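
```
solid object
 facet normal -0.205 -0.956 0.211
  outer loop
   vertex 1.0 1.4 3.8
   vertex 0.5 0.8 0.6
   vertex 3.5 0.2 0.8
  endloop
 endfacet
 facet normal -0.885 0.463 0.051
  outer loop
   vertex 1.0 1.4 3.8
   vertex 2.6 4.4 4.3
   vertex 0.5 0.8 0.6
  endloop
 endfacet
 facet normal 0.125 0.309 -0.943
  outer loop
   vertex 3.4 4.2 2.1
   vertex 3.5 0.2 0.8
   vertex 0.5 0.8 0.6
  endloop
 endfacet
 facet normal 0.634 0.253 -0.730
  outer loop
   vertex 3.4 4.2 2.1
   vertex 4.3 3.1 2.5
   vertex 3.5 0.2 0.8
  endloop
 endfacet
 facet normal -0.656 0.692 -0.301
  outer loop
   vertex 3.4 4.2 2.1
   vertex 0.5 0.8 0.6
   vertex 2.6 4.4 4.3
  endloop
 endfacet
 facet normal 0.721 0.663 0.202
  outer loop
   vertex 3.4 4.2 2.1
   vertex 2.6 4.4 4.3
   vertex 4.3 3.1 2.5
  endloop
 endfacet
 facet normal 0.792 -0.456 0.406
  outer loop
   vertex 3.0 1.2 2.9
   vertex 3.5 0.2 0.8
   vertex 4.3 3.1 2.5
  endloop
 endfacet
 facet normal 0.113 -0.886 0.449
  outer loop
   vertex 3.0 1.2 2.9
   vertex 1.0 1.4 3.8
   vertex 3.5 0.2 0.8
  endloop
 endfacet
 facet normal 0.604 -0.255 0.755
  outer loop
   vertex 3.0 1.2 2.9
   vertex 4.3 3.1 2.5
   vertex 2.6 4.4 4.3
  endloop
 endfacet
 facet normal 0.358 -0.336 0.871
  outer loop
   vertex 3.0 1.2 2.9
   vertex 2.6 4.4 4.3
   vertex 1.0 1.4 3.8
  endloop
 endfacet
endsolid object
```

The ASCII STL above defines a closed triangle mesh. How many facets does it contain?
10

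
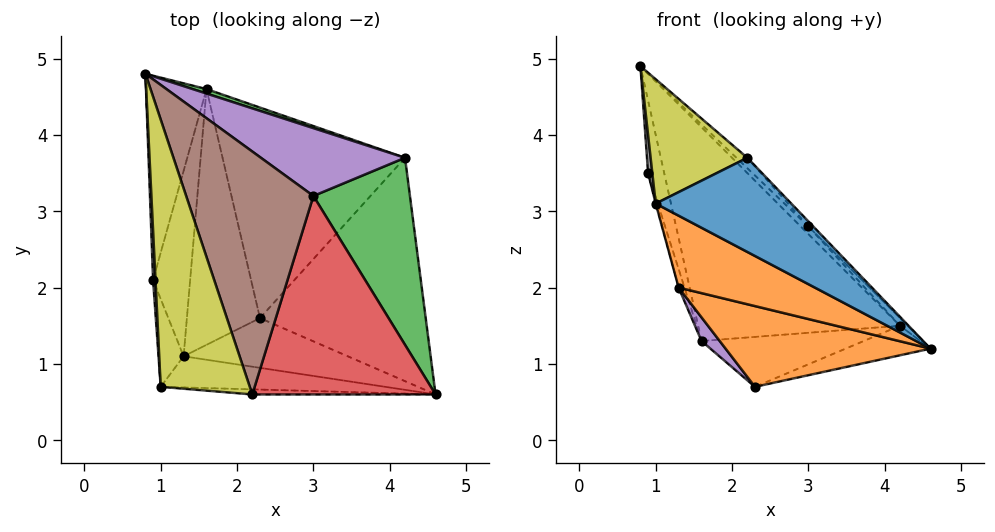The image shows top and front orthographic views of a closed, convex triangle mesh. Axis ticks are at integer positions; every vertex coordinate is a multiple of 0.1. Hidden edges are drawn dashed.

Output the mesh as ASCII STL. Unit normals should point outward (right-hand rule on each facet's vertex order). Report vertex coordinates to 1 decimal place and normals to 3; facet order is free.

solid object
 facet normal 0.263 0.126 -0.956
  outer loop
   vertex 4.2 3.7 1.5
   vertex 4.6 0.6 1.2
   vertex 2.3 1.6 0.7
  endloop
 endfacet
 facet normal -0.248 -0.825 -0.508
  outer loop
   vertex 1.3 1.1 2.0
   vertex 2.3 1.6 0.7
   vertex 4.6 0.6 1.2
  endloop
 endfacet
 facet normal 0.326 0.945 0.020
  outer loop
   vertex 1.6 4.6 1.3
   vertex 0.8 4.8 4.9
   vertex 4.2 3.7 1.5
  endloop
 endfacet
 facet normal 0.153 0.228 -0.962
  outer loop
   vertex 1.6 4.6 1.3
   vertex 4.2 3.7 1.5
   vertex 2.3 1.6 0.7
  endloop
 endfacet
 facet normal -0.780 -0.058 -0.623
  outer loop
   vertex 1.6 4.6 1.3
   vertex 2.3 1.6 0.7
   vertex 1.3 1.1 2.0
  endloop
 endfacet
 facet normal -0.972 0.078 -0.220
  outer loop
   vertex 1.6 4.6 1.3
   vertex 0.9 2.1 3.5
   vertex 0.8 4.8 4.9
  endloop
 endfacet
 facet normal -0.961 0.027 -0.275
  outer loop
   vertex 1.6 4.6 1.3
   vertex 1.3 1.1 2.0
   vertex 0.9 2.1 3.5
  endloop
 endfacet
 facet normal -0.983 -0.112 0.145
  outer loop
   vertex 1.0 0.7 3.1
   vertex 0.8 4.8 4.9
   vertex 0.9 2.1 3.5
  endloop
 endfacet
 facet normal -0.439 -0.379 0.815
  outer loop
   vertex 1.0 0.7 3.1
   vertex 2.2 0.6 3.7
   vertex 0.8 4.8 4.9
  endloop
 endfacet
 facet normal -0.965 0.006 -0.261
  outer loop
   vertex 1.0 0.7 3.1
   vertex 0.9 2.1 3.5
   vertex 1.3 1.1 2.0
  endloop
 endfacet
 facet normal -0.056 -0.997 -0.054
  outer loop
   vertex 1.0 0.7 3.1
   vertex 4.6 0.6 1.2
   vertex 2.2 0.6 3.7
  endloop
 endfacet
 facet normal -0.229 -0.893 -0.387
  outer loop
   vertex 1.0 0.7 3.1
   vertex 1.3 1.1 2.0
   vertex 4.6 0.6 1.2
  endloop
 endfacet
 facet normal 0.729 0.028 0.684
  outer loop
   vertex 3.0 3.2 2.8
   vertex 4.6 0.6 1.2
   vertex 4.2 3.7 1.5
  endloop
 endfacet
 facet normal 0.721 0.018 0.692
  outer loop
   vertex 3.0 3.2 2.8
   vertex 2.2 0.6 3.7
   vertex 4.6 0.6 1.2
  endloop
 endfacet
 facet normal 0.717 0.078 0.692
  outer loop
   vertex 3.0 3.2 2.8
   vertex 4.2 3.7 1.5
   vertex 0.8 4.8 4.9
  endloop
 endfacet
 facet normal 0.702 0.031 0.712
  outer loop
   vertex 3.0 3.2 2.8
   vertex 0.8 4.8 4.9
   vertex 2.2 0.6 3.7
  endloop
 endfacet
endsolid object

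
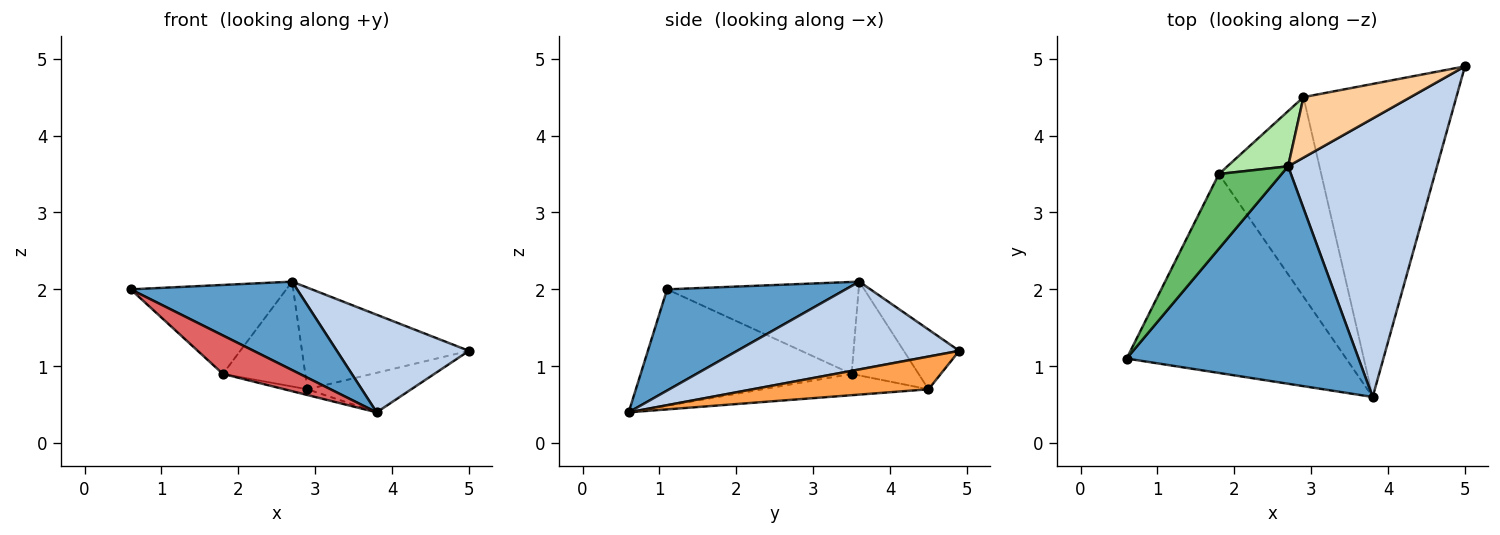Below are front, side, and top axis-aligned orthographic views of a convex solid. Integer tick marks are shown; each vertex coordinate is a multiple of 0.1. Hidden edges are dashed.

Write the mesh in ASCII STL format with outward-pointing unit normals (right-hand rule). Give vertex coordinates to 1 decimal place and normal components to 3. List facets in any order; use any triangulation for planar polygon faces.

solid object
 facet normal 0.375 -0.349 0.859
  outer loop
   vertex 2.7 3.6 2.1
   vertex 0.6 1.1 2.0
   vertex 3.8 0.6 0.4
  endloop
 endfacet
 facet normal 0.486 -0.289 0.825
  outer loop
   vertex 2.7 3.6 2.1
   vertex 3.8 0.6 0.4
   vertex 5.0 4.9 1.2
  endloop
 endfacet
 facet normal 0.208 0.123 -0.970
  outer loop
   vertex 2.9 4.5 0.7
   vertex 5.0 4.9 1.2
   vertex 3.8 0.6 0.4
  endloop
 endfacet
 facet normal -0.275 0.826 0.492
  outer loop
   vertex 2.9 4.5 0.7
   vertex 2.7 3.6 2.1
   vertex 5.0 4.9 1.2
  endloop
 endfacet
 facet normal -0.686 0.557 0.468
  outer loop
   vertex 1.8 3.5 0.9
   vertex 0.6 1.1 2.0
   vertex 2.7 3.6 2.1
  endloop
 endfacet
 facet normal -0.584 0.718 0.378
  outer loop
   vertex 1.8 3.5 0.9
   vertex 2.7 3.6 2.1
   vertex 2.9 4.5 0.7
  endloop
 endfacet
 facet normal -0.462 -0.168 -0.871
  outer loop
   vertex 1.8 3.5 0.9
   vertex 3.8 0.6 0.4
   vertex 0.6 1.1 2.0
  endloop
 endfacet
 facet normal -0.204 0.028 -0.979
  outer loop
   vertex 1.8 3.5 0.9
   vertex 2.9 4.5 0.7
   vertex 3.8 0.6 0.4
  endloop
 endfacet
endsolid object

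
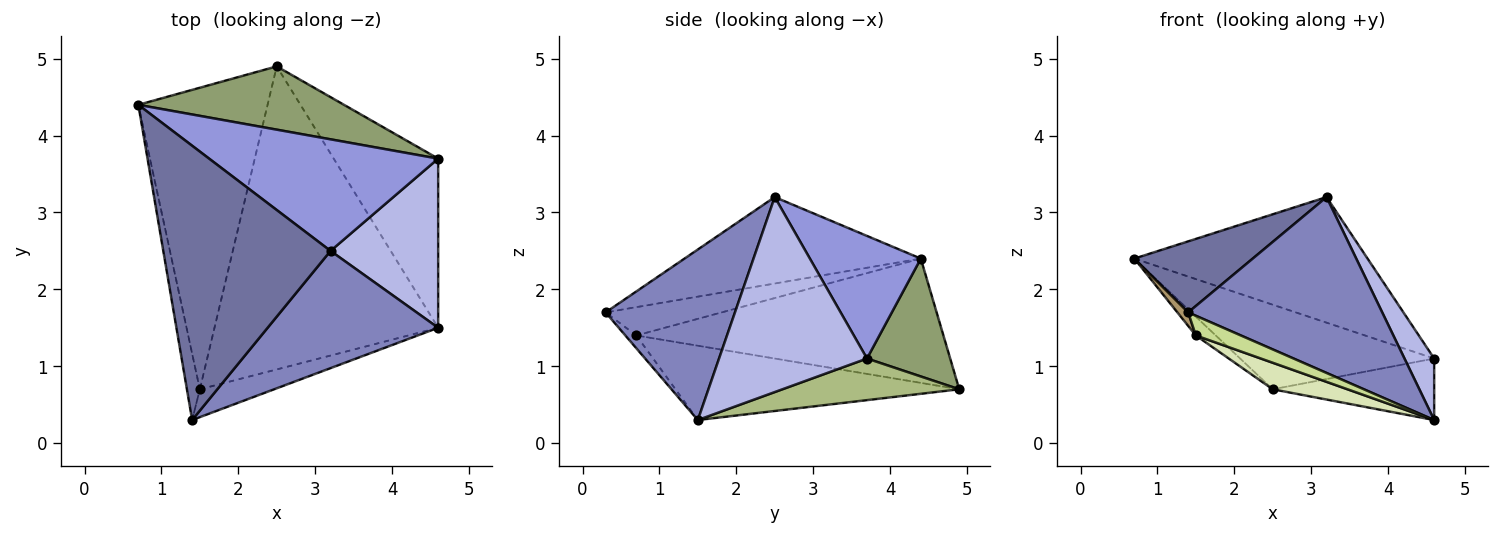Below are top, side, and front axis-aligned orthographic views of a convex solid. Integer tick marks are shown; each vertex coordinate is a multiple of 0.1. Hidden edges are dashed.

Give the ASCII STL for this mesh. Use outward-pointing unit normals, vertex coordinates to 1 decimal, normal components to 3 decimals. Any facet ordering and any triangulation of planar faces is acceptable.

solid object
 facet normal -0.447 -0.224 0.866
  outer loop
   vertex 3.2 2.5 3.2
   vertex 0.7 4.4 2.4
   vertex 1.4 0.3 1.7
  endloop
 endfacet
 facet normal 0.485 -0.728 0.485
  outer loop
   vertex 3.2 2.5 3.2
   vertex 1.4 0.3 1.7
   vertex 4.6 1.5 0.3
  endloop
 endfacet
 facet normal 0.335 0.704 0.626
  outer loop
   vertex 4.6 3.7 1.1
   vertex 0.7 4.4 2.4
   vertex 3.2 2.5 3.2
  endloop
 endfacet
 facet normal 0.862 -0.173 0.476
  outer loop
   vertex 4.6 3.7 1.1
   vertex 3.2 2.5 3.2
   vertex 4.6 1.5 0.3
  endloop
 endfacet
 facet normal 0.325 0.757 0.567
  outer loop
   vertex 2.5 4.9 0.7
   vertex 0.7 4.4 2.4
   vertex 4.6 3.7 1.1
  endloop
 endfacet
 facet normal 0.351 0.320 -0.880
  outer loop
   vertex 2.5 4.9 0.7
   vertex 4.6 3.7 1.1
   vertex 4.6 1.5 0.3
  endloop
 endfacet
 facet normal -0.139 -0.572 -0.809
  outer loop
   vertex 1.5 0.7 1.4
   vertex 4.6 1.5 0.3
   vertex 1.4 0.3 1.7
  endloop
 endfacet
 facet normal -0.314 -0.083 -0.946
  outer loop
   vertex 1.5 0.7 1.4
   vertex 2.5 4.9 0.7
   vertex 4.6 1.5 0.3
  endloop
 endfacet
 facet normal -0.906 -0.084 -0.414
  outer loop
   vertex 1.5 0.7 1.4
   vertex 1.4 0.3 1.7
   vertex 0.7 4.4 2.4
  endloop
 endfacet
 facet normal -0.692 0.045 -0.720
  outer loop
   vertex 1.5 0.7 1.4
   vertex 0.7 4.4 2.4
   vertex 2.5 4.9 0.7
  endloop
 endfacet
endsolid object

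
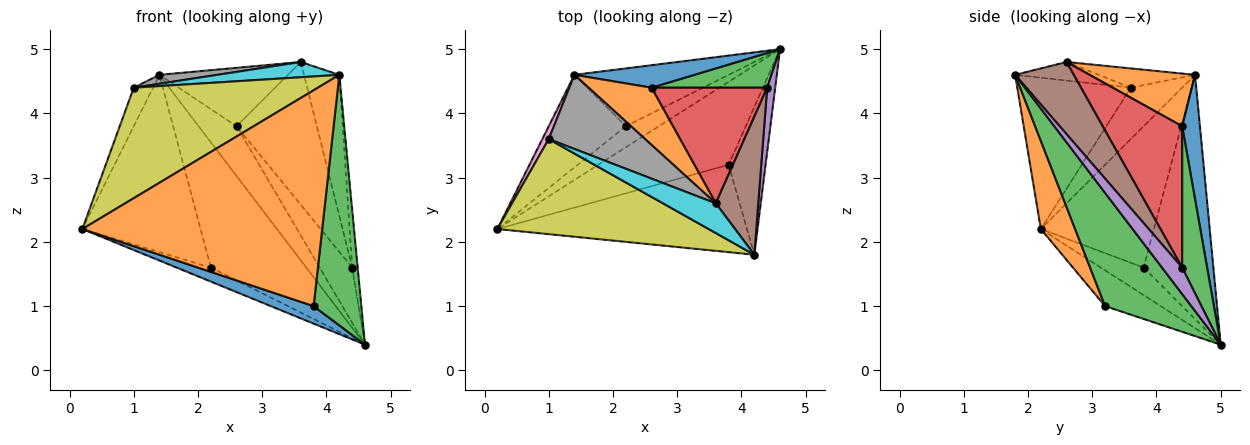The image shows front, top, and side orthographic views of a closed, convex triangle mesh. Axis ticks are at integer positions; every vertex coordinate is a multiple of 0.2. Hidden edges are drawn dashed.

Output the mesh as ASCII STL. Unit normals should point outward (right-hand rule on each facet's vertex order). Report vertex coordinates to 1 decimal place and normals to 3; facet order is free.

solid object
 facet normal -0.260 -0.200 -0.945
  outer loop
   vertex 3.8 3.2 1.0
   vertex 0.2 2.2 2.2
   vertex 4.6 5.0 0.4
  endloop
 endfacet
 facet normal 0.131 -0.919 -0.372
  outer loop
   vertex 3.8 3.2 1.0
   vertex 4.2 1.8 4.6
   vertex 0.2 2.2 2.2
  endloop
 endfacet
 facet normal 0.841 -0.465 -0.275
  outer loop
   vertex 3.8 3.2 1.0
   vertex 4.6 5.0 0.4
   vertex 4.2 1.8 4.6
  endloop
 endfacet
 facet normal -0.570 0.456 -0.684
  outer loop
   vertex 2.2 3.8 1.6
   vertex 4.6 5.0 0.4
   vertex 0.2 2.2 2.2
  endloop
 endfacet
 facet normal -0.647 0.676 -0.353
  outer loop
   vertex 2.2 3.8 1.6
   vertex 0.2 2.2 2.2
   vertex 1.4 4.6 4.6
  endloop
 endfacet
 facet normal -0.553 0.757 -0.349
  outer loop
   vertex 2.2 3.8 1.6
   vertex 1.4 4.6 4.6
   vertex 4.6 5.0 0.4
  endloop
 endfacet
 facet normal -0.930 0.349 0.116
  outer loop
   vertex 1.0 3.6 4.4
   vertex 1.4 4.6 4.6
   vertex 0.2 2.2 2.2
  endloop
 endfacet
 facet normal -0.195 -0.117 0.974
  outer loop
   vertex 1.0 3.6 4.4
   vertex 3.6 2.6 4.8
   vertex 1.4 4.6 4.6
  endloop
 endfacet
 facet normal -0.423 -0.687 0.591
  outer loop
   vertex 1.0 3.6 4.4
   vertex 0.2 2.2 2.2
   vertex 4.2 1.8 4.6
  endloop
 endfacet
 facet normal -0.298 -0.436 0.849
  outer loop
   vertex 1.0 3.6 4.4
   vertex 4.2 1.8 4.6
   vertex 3.6 2.6 4.8
  endloop
 endfacet
 facet normal 0.392 0.838 0.379
  outer loop
   vertex 2.6 4.4 3.8
   vertex 4.6 5.0 0.4
   vertex 1.4 4.6 4.6
  endloop
 endfacet
 facet normal 0.505 0.616 0.604
  outer loop
   vertex 2.6 4.4 3.8
   vertex 1.4 4.6 4.6
   vertex 3.6 2.6 4.8
  endloop
 endfacet
 facet normal 0.545 0.710 0.446
  outer loop
   vertex 4.4 4.4 1.6
   vertex 4.6 5.0 0.4
   vertex 2.6 4.4 3.8
  endloop
 endfacet
 facet normal 0.610 0.616 0.499
  outer loop
   vertex 4.4 4.4 1.6
   vertex 2.6 4.4 3.8
   vertex 3.6 2.6 4.8
  endloop
 endfacet
 facet normal 0.926 0.253 0.281
  outer loop
   vertex 4.4 4.4 1.6
   vertex 4.2 1.8 4.6
   vertex 4.6 5.0 0.4
  endloop
 endfacet
 facet normal 0.765 0.461 0.450
  outer loop
   vertex 4.4 4.4 1.6
   vertex 3.6 2.6 4.8
   vertex 4.2 1.8 4.6
  endloop
 endfacet
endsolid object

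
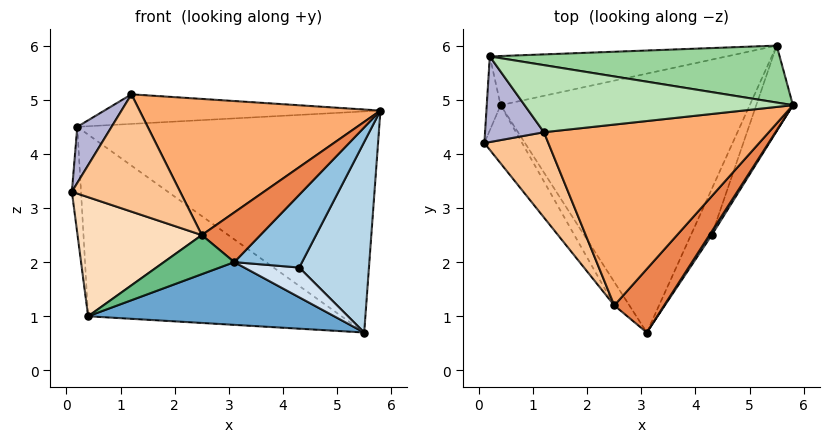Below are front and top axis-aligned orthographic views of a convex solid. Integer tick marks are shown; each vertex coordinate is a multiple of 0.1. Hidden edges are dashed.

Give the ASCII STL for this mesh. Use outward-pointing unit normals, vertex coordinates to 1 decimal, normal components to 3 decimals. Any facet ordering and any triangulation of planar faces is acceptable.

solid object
 facet normal -0.006 -0.235 -0.972
  outer loop
   vertex 0.4 4.9 1.0
   vertex 5.5 6.0 0.7
   vertex 3.1 0.7 2.0
  endloop
 endfacet
 facet normal 0.832 -0.553 0.027
  outer loop
   vertex 4.3 2.5 1.9
   vertex 5.8 4.9 4.8
   vertex 3.1 0.7 2.0
  endloop
 endfacet
 facet normal 0.914 -0.370 -0.166
  outer loop
   vertex 4.3 2.5 1.9
   vertex 5.5 6.0 0.7
   vertex 5.8 4.9 4.8
  endloop
 endfacet
 facet normal 0.597 -0.436 -0.673
  outer loop
   vertex 4.3 2.5 1.9
   vertex 3.1 0.7 2.0
   vertex 5.5 6.0 0.7
  endloop
 endfacet
 facet normal 0.141 -0.610 0.780
  outer loop
   vertex 2.5 1.2 2.5
   vertex 3.1 0.7 2.0
   vertex 5.8 4.9 4.8
  endloop
 endfacet
 facet normal 0.117 -0.597 0.793
  outer loop
   vertex 2.5 1.2 2.5
   vertex 5.8 4.9 4.8
   vertex 1.2 4.4 5.1
  endloop
 endfacet
 facet normal -0.632 -0.627 0.456
  outer loop
   vertex 2.5 1.2 2.5
   vertex 1.2 4.4 5.1
   vertex 0.1 4.2 3.3
  endloop
 endfacet
 facet normal -0.786 -0.556 -0.272
  outer loop
   vertex 2.5 1.2 2.5
   vertex 0.1 4.2 3.3
   vertex 0.4 4.9 1.0
  endloop
 endfacet
 facet normal -0.753 -0.565 -0.339
  outer loop
   vertex 2.5 1.2 2.5
   vertex 0.4 4.9 1.0
   vertex 3.1 0.7 2.0
  endloop
 endfacet
 facet normal 0.141 0.959 0.247
  outer loop
   vertex 0.2 5.8 4.5
   vertex 5.8 4.9 4.8
   vertex 5.5 6.0 0.7
  endloop
 endfacet
 facet normal 0.016 0.403 0.915
  outer loop
   vertex 0.2 5.8 4.5
   vertex 1.2 4.4 5.1
   vertex 5.8 4.9 4.8
  endloop
 endfacet
 facet normal -0.218 0.942 -0.255
  outer loop
   vertex 0.2 5.8 4.5
   vertex 5.5 6.0 0.7
   vertex 0.4 4.9 1.0
  endloop
 endfacet
 facet normal -0.988 0.129 -0.090
  outer loop
   vertex 0.2 5.8 4.5
   vertex 0.4 4.9 1.0
   vertex 0.1 4.2 3.3
  endloop
 endfacet
 facet normal -0.785 -0.339 0.518
  outer loop
   vertex 0.2 5.8 4.5
   vertex 0.1 4.2 3.3
   vertex 1.2 4.4 5.1
  endloop
 endfacet
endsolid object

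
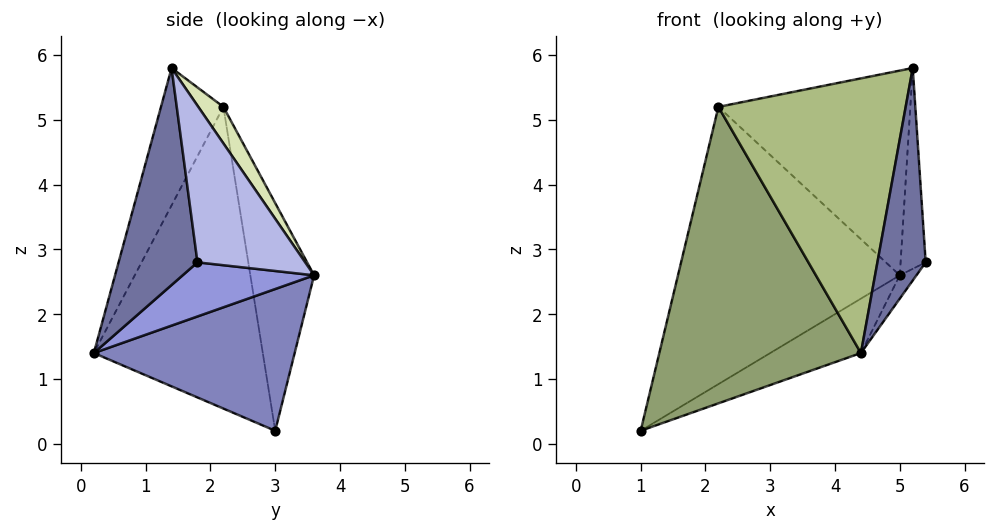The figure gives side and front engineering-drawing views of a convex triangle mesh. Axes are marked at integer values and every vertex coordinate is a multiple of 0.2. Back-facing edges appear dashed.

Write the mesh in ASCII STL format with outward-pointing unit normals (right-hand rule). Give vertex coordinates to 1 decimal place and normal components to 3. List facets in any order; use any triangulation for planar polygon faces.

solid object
 facet normal 0.853 -0.522 -0.013
  outer loop
   vertex 5.2 1.4 5.8
   vertex 4.4 0.2 1.4
   vertex 5.4 1.8 2.8
  endloop
 endfacet
 facet normal 0.478 0.216 -0.851
  outer loop
   vertex 5.0 3.6 2.6
   vertex 4.4 0.2 1.4
   vertex 1.0 3.0 0.2
  endloop
 endfacet
 facet normal 0.755 0.096 -0.649
  outer loop
   vertex 5.0 3.6 2.6
   vertex 5.4 1.8 2.8
   vertex 4.4 0.2 1.4
  endloop
 endfacet
 facet normal 0.970 0.226 0.095
  outer loop
   vertex 5.0 3.6 2.6
   vertex 5.2 1.4 5.8
   vertex 5.4 1.8 2.8
  endloop
 endfacet
 facet normal -0.642 -0.766 0.032
  outer loop
   vertex 2.2 2.2 5.2
   vertex 1.0 3.0 0.2
   vertex 4.4 0.2 1.4
  endloop
 endfacet
 facet normal -0.302 -0.905 0.302
  outer loop
   vertex 2.2 2.2 5.2
   vertex 4.4 0.2 1.4
   vertex 5.2 1.4 5.8
  endloop
 endfacet
 facet normal -0.270 0.939 0.215
  outer loop
   vertex 2.2 2.2 5.2
   vertex 5.0 3.6 2.6
   vertex 1.0 3.0 0.2
  endloop
 endfacet
 facet normal 0.108 0.822 0.559
  outer loop
   vertex 2.2 2.2 5.2
   vertex 5.2 1.4 5.8
   vertex 5.0 3.6 2.6
  endloop
 endfacet
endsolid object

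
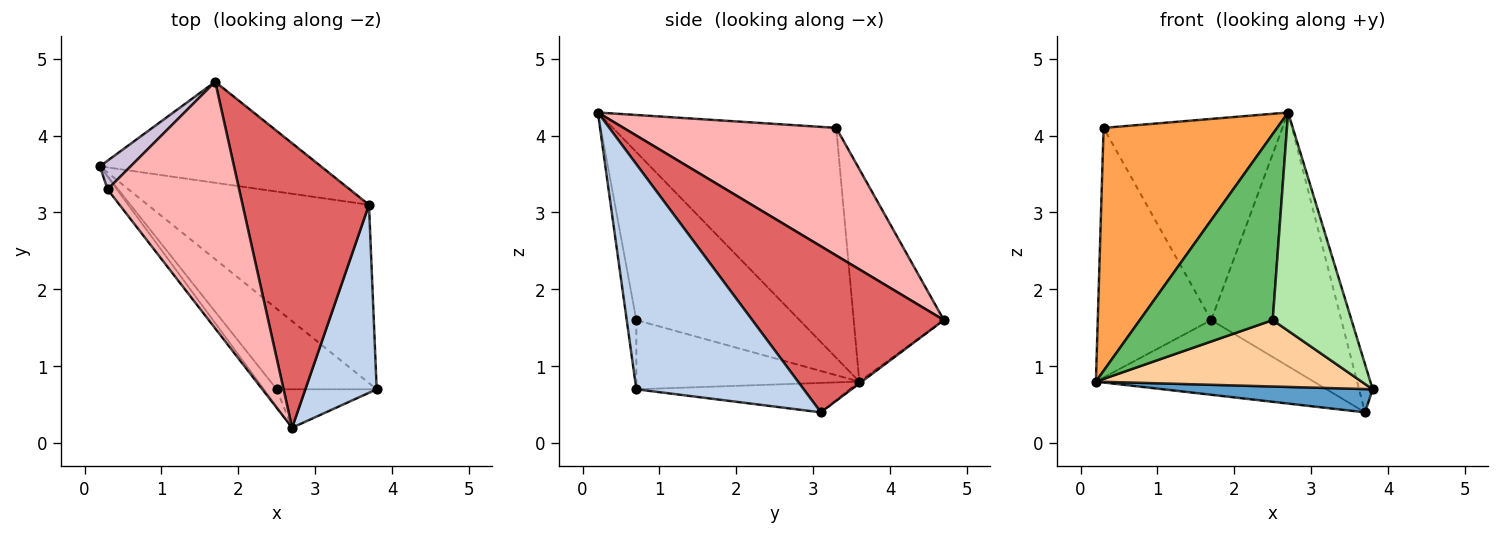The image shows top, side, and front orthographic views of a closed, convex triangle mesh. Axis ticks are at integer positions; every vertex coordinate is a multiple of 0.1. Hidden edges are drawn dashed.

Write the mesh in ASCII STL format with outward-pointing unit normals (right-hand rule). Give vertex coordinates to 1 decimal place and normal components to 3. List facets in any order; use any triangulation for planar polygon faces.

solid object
 facet normal -0.131 -0.128 -0.983
  outer loop
   vertex 3.7 3.1 0.4
   vertex 3.8 0.7 0.7
   vertex 0.2 3.6 0.8
  endloop
 endfacet
 facet normal 0.950 0.077 0.301
  outer loop
   vertex 2.7 0.2 4.3
   vertex 3.8 0.7 0.7
   vertex 3.7 3.1 0.4
  endloop
 endfacet
 facet normal -0.789 -0.613 -0.032
  outer loop
   vertex 0.3 3.3 4.1
   vertex 0.2 3.6 0.8
   vertex 2.7 0.2 4.3
  endloop
 endfacet
 facet normal -0.471 -0.561 -0.680
  outer loop
   vertex 2.5 0.7 1.6
   vertex 0.2 3.6 0.8
   vertex 3.8 0.7 0.7
  endloop
 endfacet
 facet normal -0.774 -0.630 -0.059
  outer loop
   vertex 2.5 0.7 1.6
   vertex 2.7 0.2 4.3
   vertex 0.2 3.6 0.8
  endloop
 endfacet
 facet normal -0.119 -0.978 -0.172
  outer loop
   vertex 2.5 0.7 1.6
   vertex 3.8 0.7 0.7
   vertex 2.7 0.2 4.3
  endloop
 endfacet
 facet normal 0.700 0.475 0.533
  outer loop
   vertex 1.7 4.7 1.6
   vertex 2.7 0.2 4.3
   vertex 3.7 3.1 0.4
  endloop
 endfacet
 facet normal 0.601 0.505 0.619
  outer loop
   vertex 1.7 4.7 1.6
   vertex 0.3 3.3 4.1
   vertex 2.7 0.2 4.3
  endloop
 endfacet
 facet normal -0.007 0.594 -0.804
  outer loop
   vertex 1.7 4.7 1.6
   vertex 3.7 3.1 0.4
   vertex 0.2 3.6 0.8
  endloop
 endfacet
 facet normal -0.620 0.780 0.090
  outer loop
   vertex 1.7 4.7 1.6
   vertex 0.2 3.6 0.8
   vertex 0.3 3.3 4.1
  endloop
 endfacet
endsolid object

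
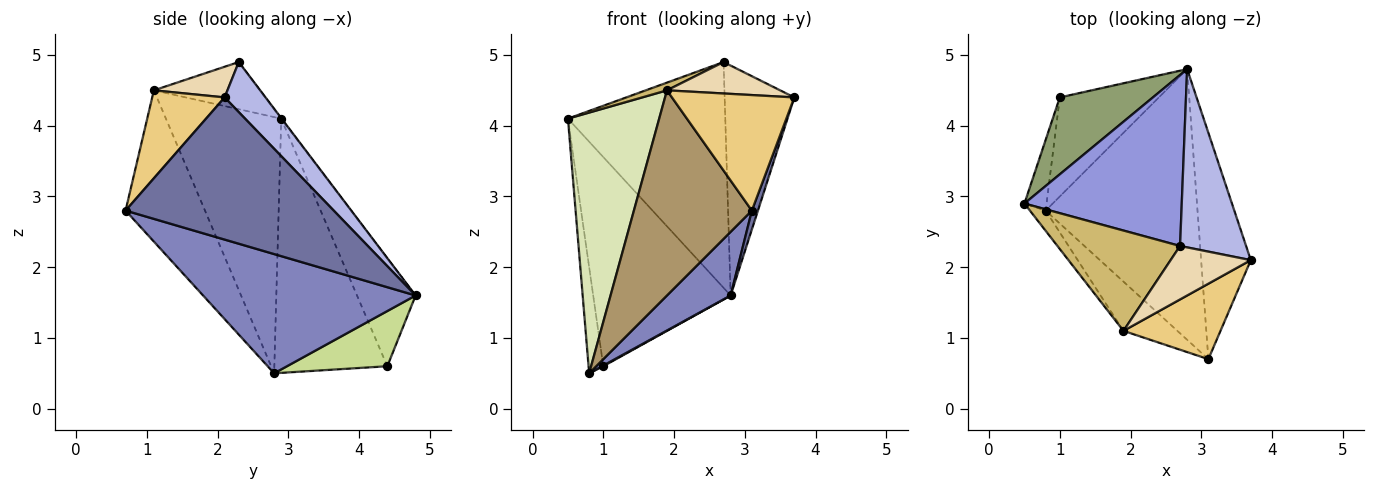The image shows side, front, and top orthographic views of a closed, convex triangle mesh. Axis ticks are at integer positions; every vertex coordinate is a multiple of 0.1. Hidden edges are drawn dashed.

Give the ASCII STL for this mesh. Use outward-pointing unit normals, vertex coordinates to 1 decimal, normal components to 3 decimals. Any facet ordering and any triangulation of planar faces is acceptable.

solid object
 facet normal 0.944 -0.027 -0.330
  outer loop
   vertex 3.1 0.7 2.8
   vertex 2.8 4.8 1.6
   vertex 3.7 2.1 4.4
  endloop
 endfacet
 facet normal 0.607 -0.182 -0.773
  outer loop
   vertex 3.1 0.7 2.8
   vertex 0.8 2.8 0.5
   vertex 2.8 4.8 1.6
  endloop
 endfacet
 facet normal -0.002 0.797 0.604
  outer loop
   vertex 2.7 2.3 4.9
   vertex 2.8 4.8 1.6
   vertex 0.5 2.9 4.1
  endloop
 endfacet
 facet normal 0.421 0.717 0.556
  outer loop
   vertex 2.7 2.3 4.9
   vertex 3.7 2.1 4.4
   vertex 2.8 4.8 1.6
  endloop
 endfacet
 facet normal -0.372 0.871 0.320
  outer loop
   vertex 1.0 4.4 0.6
   vertex 0.5 2.9 4.1
   vertex 2.8 4.8 1.6
  endloop
 endfacet
 facet normal -0.988 0.129 -0.086
  outer loop
   vertex 1.0 4.4 0.6
   vertex 0.8 2.8 0.5
   vertex 0.5 2.9 4.1
  endloop
 endfacet
 facet normal 0.487 -0.006 -0.874
  outer loop
   vertex 1.0 4.4 0.6
   vertex 2.8 4.8 1.6
   vertex 0.8 2.8 0.5
  endloop
 endfacet
 facet normal -0.783 -0.620 -0.048
  outer loop
   vertex 1.9 1.1 4.5
   vertex 0.5 2.9 4.1
   vertex 0.8 2.8 0.5
  endloop
 endfacet
 facet normal -0.548 -0.814 -0.195
  outer loop
   vertex 1.9 1.1 4.5
   vertex 0.8 2.8 0.5
   vertex 3.1 0.7 2.8
  endloop
 endfacet
 facet normal -0.358 -0.072 0.931
  outer loop
   vertex 1.9 1.1 4.5
   vertex 2.7 2.3 4.9
   vertex 0.5 2.9 4.1
  endloop
 endfacet
 facet normal 0.444 -0.750 0.490
  outer loop
   vertex 1.9 1.1 4.5
   vertex 3.1 0.7 2.8
   vertex 3.7 2.1 4.4
  endloop
 endfacet
 facet normal 0.313 -0.482 0.819
  outer loop
   vertex 1.9 1.1 4.5
   vertex 3.7 2.1 4.4
   vertex 2.7 2.3 4.9
  endloop
 endfacet
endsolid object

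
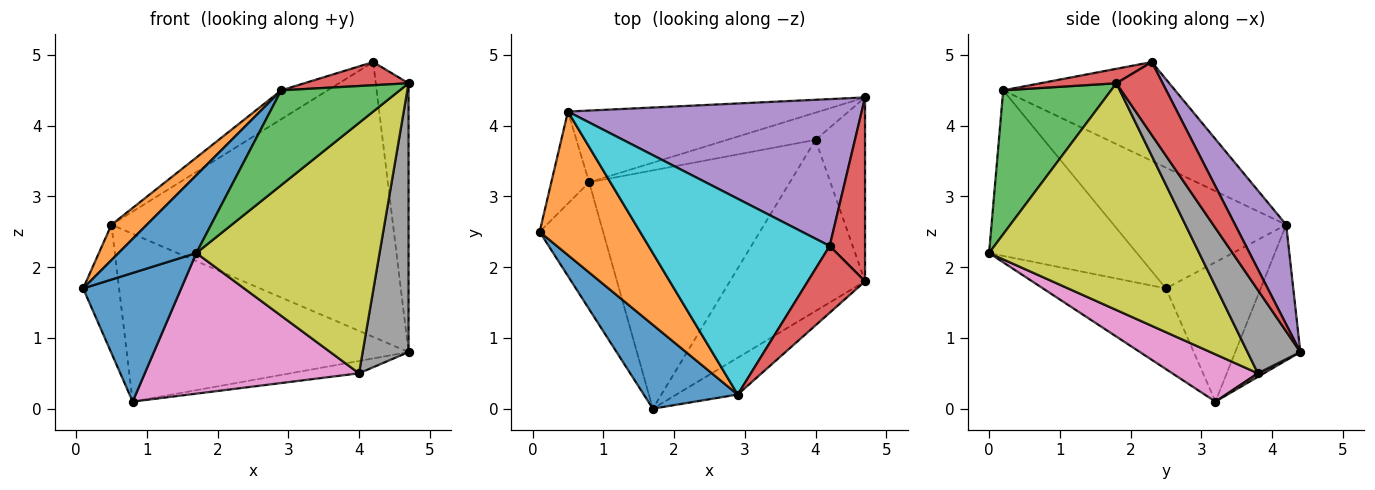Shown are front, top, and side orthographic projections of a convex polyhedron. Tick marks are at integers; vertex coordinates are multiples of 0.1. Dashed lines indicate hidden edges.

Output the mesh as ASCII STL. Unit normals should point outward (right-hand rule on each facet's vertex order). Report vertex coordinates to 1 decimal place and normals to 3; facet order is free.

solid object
 facet normal -0.666 -0.531 -0.524
  outer loop
   vertex 0.8 3.2 0.1
   vertex 1.7 0.0 2.2
   vertex 0.1 2.5 1.7
  endloop
 endfacet
 facet normal -0.906 0.344 -0.246
  outer loop
   vertex 0.8 3.2 0.1
   vertex 0.1 2.5 1.7
   vertex 0.5 4.2 2.6
  endloop
 endfacet
 facet normal -0.208 0.899 -0.385
  outer loop
   vertex 0.8 3.2 0.1
   vertex 0.5 4.2 2.6
   vertex 4.7 4.4 0.8
  endloop
 endfacet
 facet normal 0.759 0.538 0.368
  outer loop
   vertex 4.2 2.3 4.9
   vertex 4.7 1.8 4.6
   vertex 4.7 4.4 0.8
  endloop
 endfacet
 facet normal 0.158 0.871 0.465
  outer loop
   vertex 4.2 2.3 4.9
   vertex 4.7 4.4 0.8
   vertex 0.5 4.2 2.6
  endloop
 endfacet
 facet normal 0.036 0.413 -0.910
  outer loop
   vertex 4.0 3.8 0.5
   vertex 0.8 3.2 0.1
   vertex 4.7 4.4 0.8
  endloop
 endfacet
 facet normal 0.199 -0.498 -0.844
  outer loop
   vertex 4.0 3.8 0.5
   vertex 1.7 0.0 2.2
   vertex 0.8 3.2 0.1
  endloop
 endfacet
 facet normal 0.689 -0.599 -0.410
  outer loop
   vertex 4.0 3.8 0.5
   vertex 4.7 4.4 0.8
   vertex 4.7 1.8 4.6
  endloop
 endfacet
 facet normal 0.688 -0.599 -0.410
  outer loop
   vertex 4.0 3.8 0.5
   vertex 4.7 1.8 4.6
   vertex 1.7 0.0 2.2
  endloop
 endfacet
 facet normal -0.475 0.128 0.870
  outer loop
   vertex 2.9 0.2 4.5
   vertex 4.2 2.3 4.9
   vertex 0.5 4.2 2.6
  endloop
 endfacet
 facet normal -0.791 -0.416 0.449
  outer loop
   vertex 2.9 0.2 4.5
   vertex 0.1 2.5 1.7
   vertex 1.7 0.0 2.2
  endloop
 endfacet
 facet normal -0.759 -0.156 0.632
  outer loop
   vertex 2.9 0.2 4.5
   vertex 0.5 4.2 2.6
   vertex 0.1 2.5 1.7
  endloop
 endfacet
 facet normal 0.647 -0.711 -0.276
  outer loop
   vertex 2.9 0.2 4.5
   vertex 1.7 0.0 2.2
   vertex 4.7 1.8 4.6
  endloop
 endfacet
 facet normal 0.232 -0.319 0.919
  outer loop
   vertex 2.9 0.2 4.5
   vertex 4.7 1.8 4.6
   vertex 4.2 2.3 4.9
  endloop
 endfacet
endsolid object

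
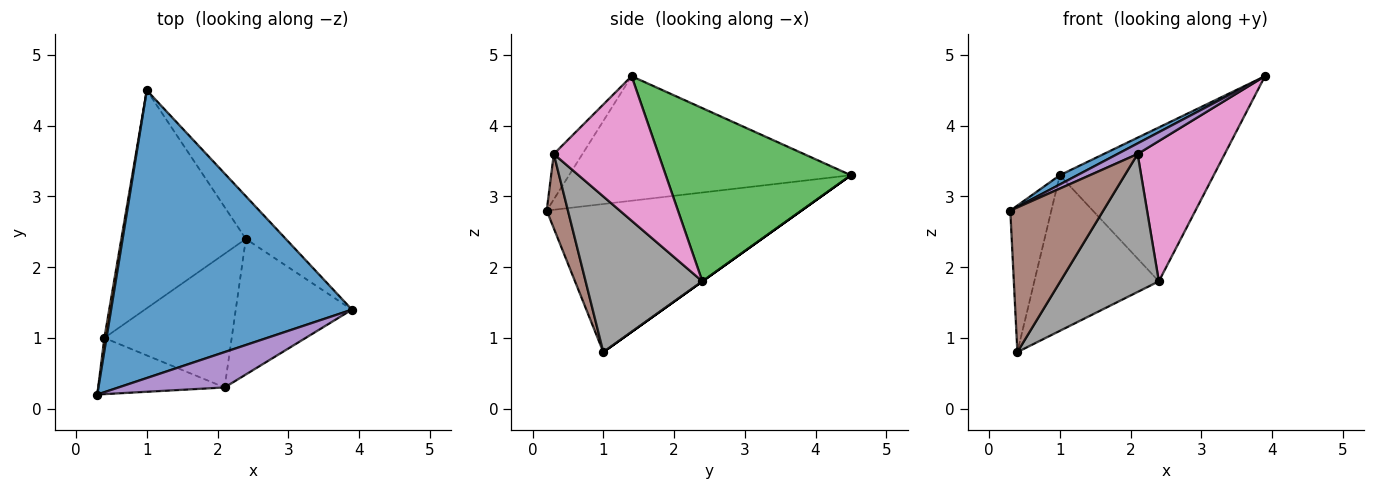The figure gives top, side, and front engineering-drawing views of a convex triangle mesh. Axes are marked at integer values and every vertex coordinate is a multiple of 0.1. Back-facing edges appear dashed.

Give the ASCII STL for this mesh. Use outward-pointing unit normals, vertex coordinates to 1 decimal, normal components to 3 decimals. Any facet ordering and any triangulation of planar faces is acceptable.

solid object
 facet normal -0.459 -0.029 0.888
  outer loop
   vertex 1.0 4.5 3.3
   vertex 0.3 0.2 2.8
   vertex 3.9 1.4 4.7
  endloop
 endfacet
 facet normal -0.987 0.159 0.014
  outer loop
   vertex 0.4 1.0 0.8
   vertex 0.3 0.2 2.8
   vertex 1.0 4.5 3.3
  endloop
 endfacet
 facet normal 0.757 0.629 -0.175
  outer loop
   vertex 2.4 2.4 1.8
   vertex 1.0 4.5 3.3
   vertex 3.9 1.4 4.7
  endloop
 endfacet
 facet normal 0.000 0.581 -0.814
  outer loop
   vertex 2.4 2.4 1.8
   vertex 0.4 1.0 0.8
   vertex 1.0 4.5 3.3
  endloop
 endfacet
 facet normal -0.379 -0.266 0.886
  outer loop
   vertex 2.1 0.3 3.6
   vertex 3.9 1.4 4.7
   vertex 0.3 0.2 2.8
  endloop
 endfacet
 facet normal 0.208 -0.912 -0.354
  outer loop
   vertex 2.1 0.3 3.6
   vertex 0.3 0.2 2.8
   vertex 0.4 1.0 0.8
  endloop
 endfacet
 facet normal 0.654 -0.544 -0.526
  outer loop
   vertex 2.1 0.3 3.6
   vertex 2.4 2.4 1.8
   vertex 3.9 1.4 4.7
  endloop
 endfacet
 facet normal 0.648 -0.547 -0.530
  outer loop
   vertex 2.1 0.3 3.6
   vertex 0.4 1.0 0.8
   vertex 2.4 2.4 1.8
  endloop
 endfacet
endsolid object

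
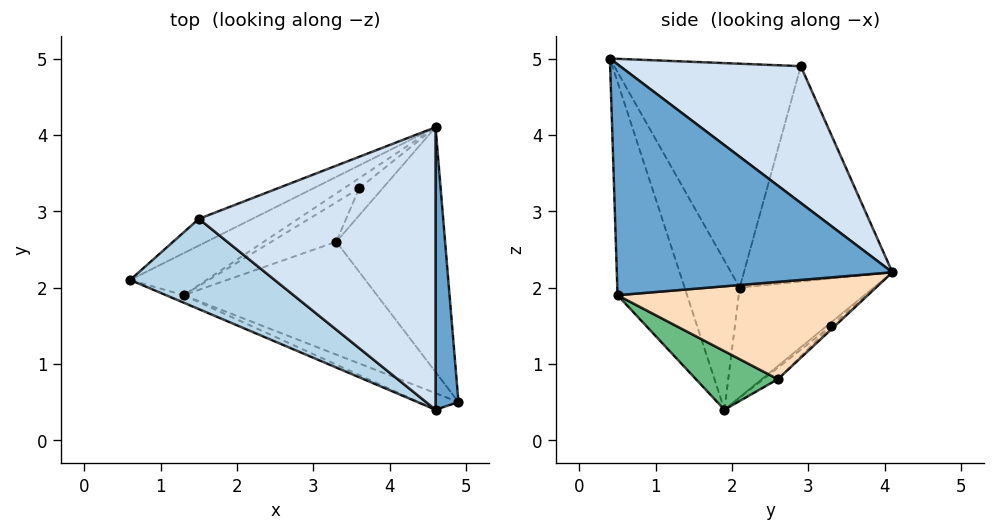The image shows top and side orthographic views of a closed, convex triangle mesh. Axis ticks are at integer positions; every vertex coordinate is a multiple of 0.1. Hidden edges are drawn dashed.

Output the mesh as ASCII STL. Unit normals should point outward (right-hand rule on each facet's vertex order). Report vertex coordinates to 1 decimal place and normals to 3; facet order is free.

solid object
 facet normal 0.992 0.074 0.098
  outer loop
   vertex 4.6 0.4 5.0
   vertex 4.9 0.5 1.9
   vertex 4.6 4.1 2.2
  endloop
 endfacet
 facet normal -0.440 0.891 -0.109
  outer loop
   vertex 1.5 2.9 4.9
   vertex 4.6 4.1 2.2
   vertex 0.6 2.1 2.0
  endloop
 endfacet
 facet normal -0.588 -0.714 0.380
  outer loop
   vertex 1.5 2.9 4.9
   vertex 0.6 2.1 2.0
   vertex 4.6 0.4 5.0
  endloop
 endfacet
 facet normal 0.419 0.548 0.724
  outer loop
   vertex 1.5 2.9 4.9
   vertex 4.6 0.4 5.0
   vertex 4.6 4.1 2.2
  endloop
 endfacet
 facet normal -0.416 0.862 -0.290
  outer loop
   vertex 1.3 1.9 0.4
   vertex 0.6 2.1 2.0
   vertex 4.6 4.1 2.2
  endloop
 endfacet
 facet normal -0.363 -0.931 -0.043
  outer loop
   vertex 1.3 1.9 0.4
   vertex 4.6 0.4 5.0
   vertex 0.6 2.1 2.0
  endloop
 endfacet
 facet normal -0.339 -0.939 -0.063
  outer loop
   vertex 1.3 1.9 0.4
   vertex 4.9 0.5 1.9
   vertex 4.6 0.4 5.0
  endloop
 endfacet
 facet normal 0.662 0.117 -0.740
  outer loop
   vertex 3.3 2.6 0.8
   vertex 4.6 4.1 2.2
   vertex 4.9 0.5 1.9
  endloop
 endfacet
 facet normal 0.279 -0.270 -0.922
  outer loop
   vertex 3.3 2.6 0.8
   vertex 4.9 0.5 1.9
   vertex 1.3 1.9 0.4
  endloop
 endfacet
 facet normal -0.147 0.749 -0.646
  outer loop
   vertex 3.6 3.3 1.5
   vertex 1.3 1.9 0.4
   vertex 4.6 4.1 2.2
  endloop
 endfacet
 facet normal -0.104 0.725 -0.681
  outer loop
   vertex 3.6 3.3 1.5
   vertex 4.6 4.1 2.2
   vertex 3.3 2.6 0.8
  endloop
 endfacet
 facet normal -0.119 0.727 -0.676
  outer loop
   vertex 3.6 3.3 1.5
   vertex 3.3 2.6 0.8
   vertex 1.3 1.9 0.4
  endloop
 endfacet
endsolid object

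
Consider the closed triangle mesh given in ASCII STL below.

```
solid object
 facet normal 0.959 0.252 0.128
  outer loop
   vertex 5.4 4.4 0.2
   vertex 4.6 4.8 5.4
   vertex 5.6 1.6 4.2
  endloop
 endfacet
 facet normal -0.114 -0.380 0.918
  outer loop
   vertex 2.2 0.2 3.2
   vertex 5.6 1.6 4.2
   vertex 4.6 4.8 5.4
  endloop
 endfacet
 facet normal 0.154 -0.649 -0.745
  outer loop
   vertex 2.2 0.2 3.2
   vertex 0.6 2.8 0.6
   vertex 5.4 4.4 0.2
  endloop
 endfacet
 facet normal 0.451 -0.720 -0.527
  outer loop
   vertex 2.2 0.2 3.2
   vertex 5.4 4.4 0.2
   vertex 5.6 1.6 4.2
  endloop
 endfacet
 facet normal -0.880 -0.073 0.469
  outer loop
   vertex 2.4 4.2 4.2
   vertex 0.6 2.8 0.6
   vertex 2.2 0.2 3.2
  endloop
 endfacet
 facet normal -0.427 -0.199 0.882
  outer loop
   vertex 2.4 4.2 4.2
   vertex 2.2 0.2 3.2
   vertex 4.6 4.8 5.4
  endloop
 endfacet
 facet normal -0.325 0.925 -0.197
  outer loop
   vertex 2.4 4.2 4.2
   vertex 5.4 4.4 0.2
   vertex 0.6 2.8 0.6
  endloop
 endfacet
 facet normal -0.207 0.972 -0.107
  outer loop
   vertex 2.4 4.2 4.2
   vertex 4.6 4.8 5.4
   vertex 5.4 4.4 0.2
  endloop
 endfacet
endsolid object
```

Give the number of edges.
12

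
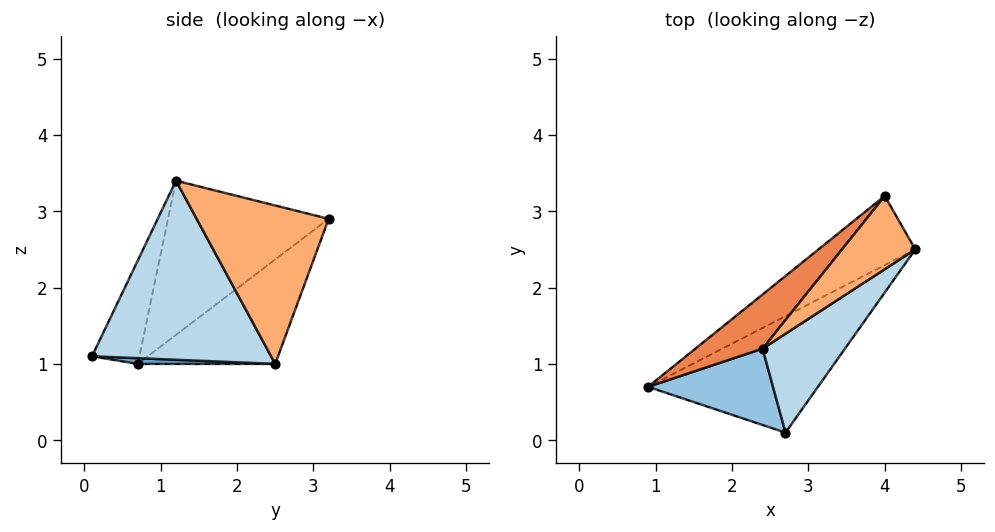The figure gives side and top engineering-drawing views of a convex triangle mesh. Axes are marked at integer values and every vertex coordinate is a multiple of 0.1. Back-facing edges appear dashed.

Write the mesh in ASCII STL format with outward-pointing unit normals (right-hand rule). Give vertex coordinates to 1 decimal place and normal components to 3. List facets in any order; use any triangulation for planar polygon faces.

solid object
 facet normal 0.034 -0.065 -0.997
  outer loop
   vertex 2.7 0.1 1.1
   vertex 0.9 0.7 1.0
   vertex 4.4 2.5 1.0
  endloop
 endfacet
 facet normal -0.312 -0.872 0.377
  outer loop
   vertex 2.4 1.2 3.4
   vertex 0.9 0.7 1.0
   vertex 2.7 0.1 1.1
  endloop
 endfacet
 facet normal 0.770 -0.531 0.354
  outer loop
   vertex 2.4 1.2 3.4
   vertex 2.7 0.1 1.1
   vertex 4.4 2.5 1.0
  endloop
 endfacet
 facet normal -0.421 0.819 -0.390
  outer loop
   vertex 4.0 3.2 2.9
   vertex 4.4 2.5 1.0
   vertex 0.9 0.7 1.0
  endloop
 endfacet
 facet normal -0.704 0.640 0.307
  outer loop
   vertex 4.0 3.2 2.9
   vertex 0.9 0.7 1.0
   vertex 2.4 1.2 3.4
  endloop
 endfacet
 facet normal 0.771 -0.528 0.357
  outer loop
   vertex 4.0 3.2 2.9
   vertex 2.4 1.2 3.4
   vertex 4.4 2.5 1.0
  endloop
 endfacet
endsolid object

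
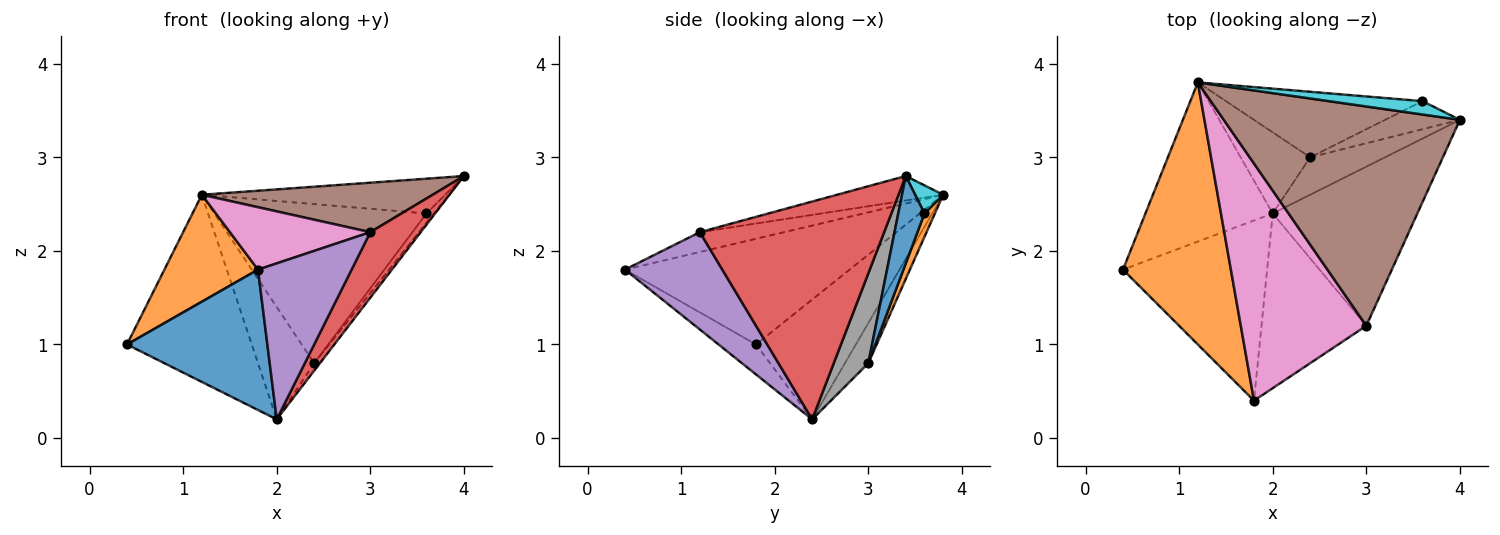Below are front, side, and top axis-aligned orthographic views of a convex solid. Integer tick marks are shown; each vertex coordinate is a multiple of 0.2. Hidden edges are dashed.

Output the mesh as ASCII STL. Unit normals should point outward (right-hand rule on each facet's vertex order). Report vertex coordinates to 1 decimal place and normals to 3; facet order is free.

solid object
 facet normal -0.162 -0.607 -0.778
  outer loop
   vertex 2.0 2.4 0.2
   vertex 1.8 0.4 1.8
   vertex 0.4 1.8 1.0
  endloop
 endfacet
 facet normal -0.672 -0.280 0.686
  outer loop
   vertex 1.2 3.8 2.6
   vertex 0.4 1.8 1.0
   vertex 1.8 0.4 1.8
  endloop
 endfacet
 facet normal -0.520 0.651 -0.553
  outer loop
   vertex 1.2 3.8 2.6
   vertex 2.0 2.4 0.2
   vertex 0.4 1.8 1.0
  endloop
 endfacet
 facet normal 0.812 -0.222 -0.539
  outer loop
   vertex 3.0 1.2 2.2
   vertex 2.0 2.4 0.2
   vertex 4.0 3.4 2.8
  endloop
 endfacet
 facet normal 0.569 -0.548 -0.613
  outer loop
   vertex 3.0 1.2 2.2
   vertex 1.8 0.4 1.8
   vertex 2.0 2.4 0.2
  endloop
 endfacet
 facet normal -0.101 -0.219 0.971
  outer loop
   vertex 3.0 1.2 2.2
   vertex 4.0 3.4 2.8
   vertex 1.2 3.8 2.6
  endloop
 endfacet
 facet normal -0.151 -0.252 0.956
  outer loop
   vertex 3.0 1.2 2.2
   vertex 1.2 3.8 2.6
   vertex 1.8 0.4 1.8
  endloop
 endfacet
 facet normal 0.762 0.127 -0.635
  outer loop
   vertex 2.4 3.0 0.8
   vertex 4.0 3.4 2.8
   vertex 2.0 2.4 0.2
  endloop
 endfacet
 facet normal -0.320 0.768 -0.555
  outer loop
   vertex 2.4 3.0 0.8
   vertex 2.0 2.4 0.2
   vertex 1.2 3.8 2.6
  endloop
 endfacet
 facet normal 0.107 0.928 0.357
  outer loop
   vertex 3.6 3.6 2.4
   vertex 1.2 3.8 2.6
   vertex 4.0 3.4 2.8
  endloop
 endfacet
 facet normal 0.742 0.212 -0.636
  outer loop
   vertex 3.6 3.6 2.4
   vertex 4.0 3.4 2.8
   vertex 2.4 3.0 0.8
  endloop
 endfacet
 facet normal 0.045 0.924 -0.380
  outer loop
   vertex 3.6 3.6 2.4
   vertex 2.4 3.0 0.8
   vertex 1.2 3.8 2.6
  endloop
 endfacet
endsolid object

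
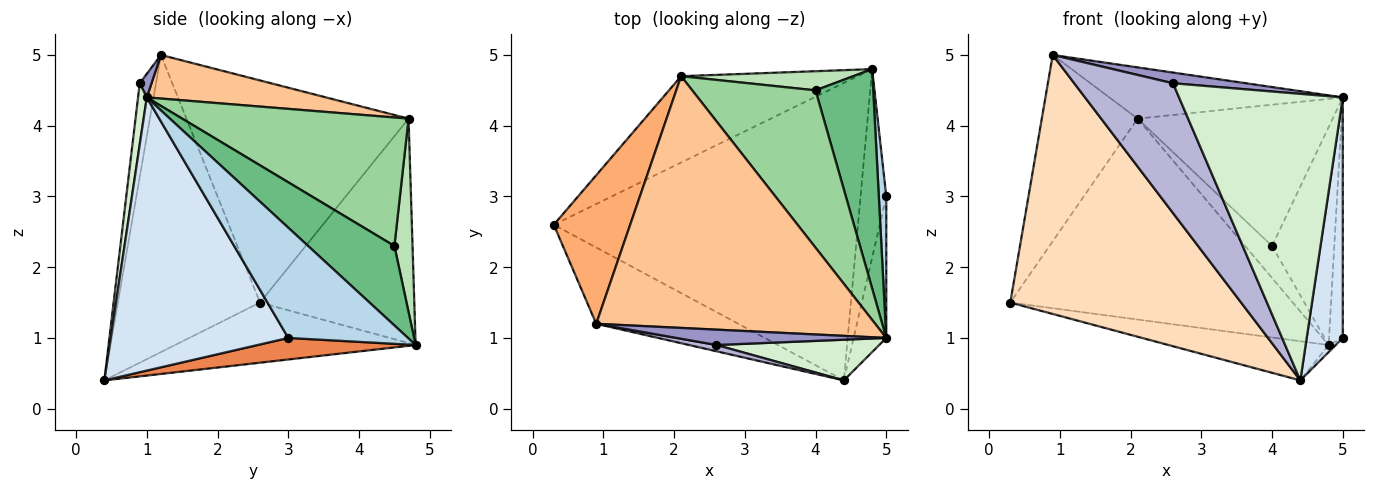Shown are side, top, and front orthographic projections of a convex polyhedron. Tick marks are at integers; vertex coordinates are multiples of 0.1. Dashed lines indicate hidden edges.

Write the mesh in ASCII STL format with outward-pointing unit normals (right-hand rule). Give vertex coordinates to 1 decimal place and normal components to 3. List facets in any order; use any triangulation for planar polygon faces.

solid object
 facet normal -0.192 0.128 -0.973
  outer loop
   vertex 4.4 0.4 0.4
   vertex 0.3 2.6 1.5
   vertex 4.8 4.8 0.9
  endloop
 endfacet
 facet normal -0.449 0.821 -0.353
  outer loop
   vertex 2.1 4.7 4.1
   vertex 4.8 4.8 0.9
   vertex 0.3 2.6 1.5
  endloop
 endfacet
 facet normal 0.991 0.114 0.067
  outer loop
   vertex 5.0 3.0 1.0
   vertex 4.8 4.8 0.9
   vertex 5.0 1.0 4.4
  endloop
 endfacet
 facet normal 0.973 -0.198 -0.116
  outer loop
   vertex 5.0 3.0 1.0
   vertex 5.0 1.0 4.4
   vertex 4.4 0.4 0.4
  endloop
 endfacet
 facet normal 0.642 0.029 -0.766
  outer loop
   vertex 5.0 3.0 1.0
   vertex 4.4 0.4 0.4
   vertex 4.8 4.8 0.9
  endloop
 endfacet
 facet normal -0.876 0.378 0.301
  outer loop
   vertex 0.9 1.2 5.0
   vertex 2.1 4.7 4.1
   vertex 0.3 2.6 1.5
  endloop
 endfacet
 facet normal 0.151 0.197 0.969
  outer loop
   vertex 0.9 1.2 5.0
   vertex 5.0 1.0 4.4
   vertex 2.1 4.7 4.1
  endloop
 endfacet
 facet normal -0.508 -0.826 -0.243
  outer loop
   vertex 0.9 1.2 5.0
   vertex 0.3 2.6 1.5
   vertex 4.4 0.4 0.4
  endloop
 endfacet
 facet normal 0.699 0.504 0.507
  outer loop
   vertex 4.0 4.5 2.3
   vertex 5.0 1.0 4.4
   vertex 4.8 4.8 0.9
  endloop
 endfacet
 facet normal 0.613 0.528 0.588
  outer loop
   vertex 4.0 4.5 2.3
   vertex 2.1 4.7 4.1
   vertex 5.0 1.0 4.4
  endloop
 endfacet
 facet normal 0.500 0.743 0.445
  outer loop
   vertex 4.0 4.5 2.3
   vertex 4.8 4.8 0.9
   vertex 2.1 4.7 4.1
  endloop
 endfacet
 facet normal 0.053 -0.989 0.140
  outer loop
   vertex 2.6 0.9 4.6
   vertex 4.4 0.4 0.4
   vertex 5.0 1.0 4.4
  endloop
 endfacet
 facet normal 0.092 -0.569 0.817
  outer loop
   vertex 2.6 0.9 4.6
   vertex 5.0 1.0 4.4
   vertex 0.9 1.2 5.0
  endloop
 endfacet
 facet normal -0.163 -0.986 0.048
  outer loop
   vertex 2.6 0.9 4.6
   vertex 0.9 1.2 5.0
   vertex 4.4 0.4 0.4
  endloop
 endfacet
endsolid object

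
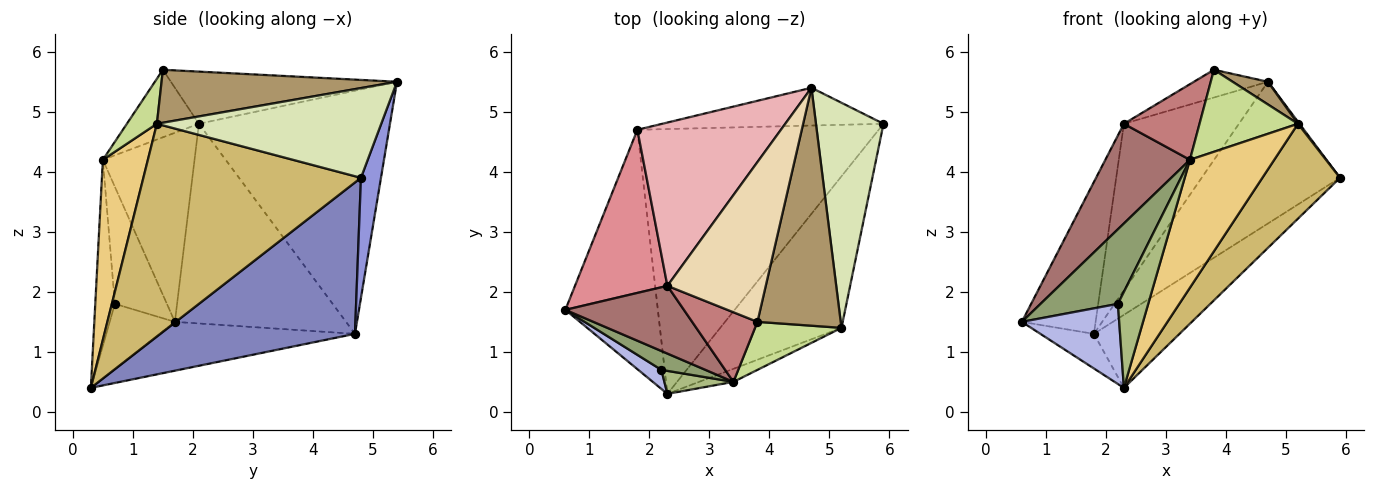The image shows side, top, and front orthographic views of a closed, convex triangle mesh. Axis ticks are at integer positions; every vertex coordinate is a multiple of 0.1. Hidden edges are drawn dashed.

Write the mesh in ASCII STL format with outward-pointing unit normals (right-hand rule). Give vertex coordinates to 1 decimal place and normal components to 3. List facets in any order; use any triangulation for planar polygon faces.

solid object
 facet normal -0.463 0.127 -0.877
  outer loop
   vertex 1.8 4.7 1.3
   vertex 2.3 0.3 0.4
   vertex 0.6 1.7 1.5
  endloop
 endfacet
 facet normal 0.518 0.228 -0.825
  outer loop
   vertex 1.8 4.7 1.3
   vertex 5.9 4.8 3.9
   vertex 2.3 0.3 0.4
  endloop
 endfacet
 facet normal 0.138 0.957 -0.255
  outer loop
   vertex 4.7 5.4 5.5
   vertex 5.9 4.8 3.9
   vertex 1.8 4.7 1.3
  endloop
 endfacet
 facet normal -0.546 -0.815 0.194
  outer loop
   vertex 2.2 0.7 1.8
   vertex 0.6 1.7 1.5
   vertex 2.3 0.3 0.4
  endloop
 endfacet
 facet normal -0.546 -0.812 0.205
  outer loop
   vertex 2.2 0.7 1.8
   vertex 3.4 0.5 4.2
   vertex 0.6 1.7 1.5
  endloop
 endfacet
 facet normal -0.532 -0.824 0.197
  outer loop
   vertex 2.2 0.7 1.8
   vertex 2.3 0.3 0.4
   vertex 3.4 0.5 4.2
  endloop
 endfacet
 facet normal 0.254 -0.835 0.489
  outer loop
   vertex 5.2 1.4 4.8
   vertex 3.8 1.5 5.7
   vertex 3.4 0.5 4.2
  endloop
 endfacet
 facet normal 0.799 -0.005 0.601
  outer loop
   vertex 5.2 1.4 4.8
   vertex 5.9 4.8 3.9
   vertex 4.7 5.4 5.5
  endloop
 endfacet
 facet normal 0.535 -0.080 0.841
  outer loop
   vertex 5.2 1.4 4.8
   vertex 4.7 5.4 5.5
   vertex 3.8 1.5 5.7
  endloop
 endfacet
 facet normal 0.830 -0.296 -0.473
  outer loop
   vertex 5.2 1.4 4.8
   vertex 2.3 0.3 0.4
   vertex 5.9 4.8 3.9
  endloop
 endfacet
 facet normal 0.469 -0.879 -0.090
  outer loop
   vertex 5.2 1.4 4.8
   vertex 3.4 0.5 4.2
   vertex 2.3 0.3 0.4
  endloop
 endfacet
 facet normal -0.463 0.152 0.873
  outer loop
   vertex 2.3 2.1 4.8
   vertex 3.8 1.5 5.7
   vertex 4.7 5.4 5.5
  endloop
 endfacet
 facet normal -0.668 -0.616 0.419
  outer loop
   vertex 2.3 2.1 4.8
   vertex 0.6 1.7 1.5
   vertex 3.4 0.5 4.2
  endloop
 endfacet
 facet normal -0.574 -0.603 0.555
  outer loop
   vertex 2.3 2.1 4.8
   vertex 3.4 0.5 4.2
   vertex 3.8 1.5 5.7
  endloop
 endfacet
 facet normal -0.845 0.364 0.391
  outer loop
   vertex 2.3 2.1 4.8
   vertex 1.8 4.7 1.3
   vertex 0.6 1.7 1.5
  endloop
 endfacet
 facet normal -0.765 0.460 0.451
  outer loop
   vertex 2.3 2.1 4.8
   vertex 4.7 5.4 5.5
   vertex 1.8 4.7 1.3
  endloop
 endfacet
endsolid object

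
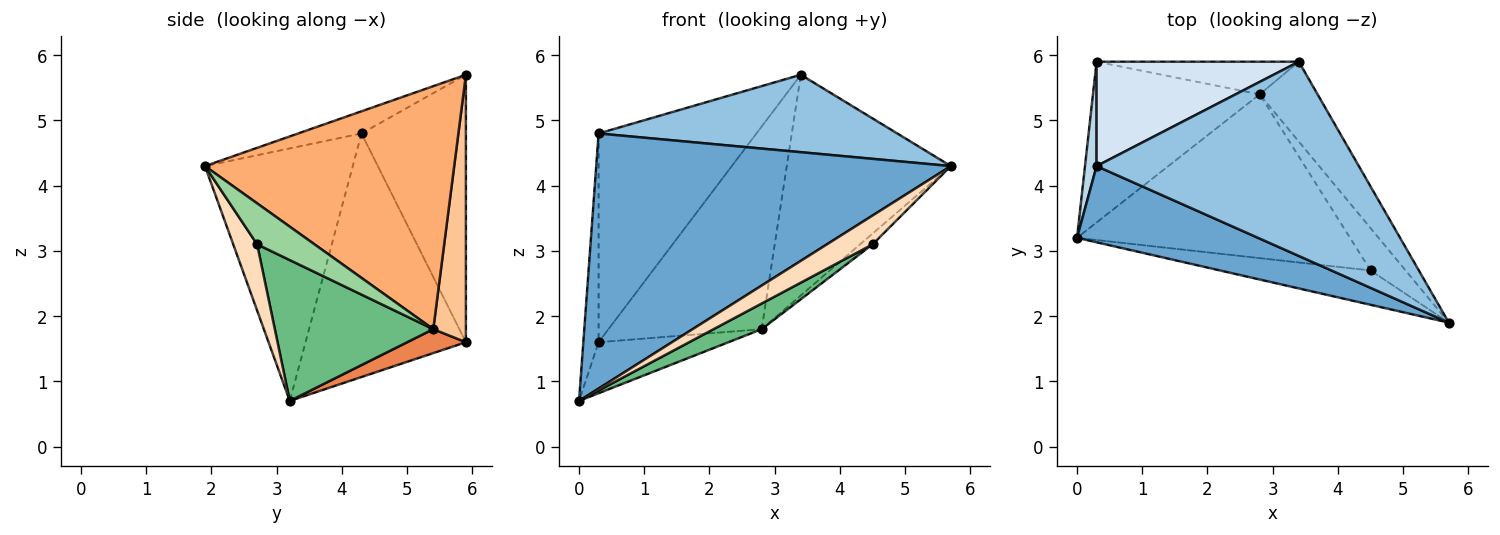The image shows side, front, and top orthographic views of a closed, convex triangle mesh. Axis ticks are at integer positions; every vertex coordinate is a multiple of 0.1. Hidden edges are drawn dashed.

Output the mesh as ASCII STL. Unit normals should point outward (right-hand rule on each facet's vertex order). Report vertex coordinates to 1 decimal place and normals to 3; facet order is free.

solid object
 facet normal -0.371 -0.890 0.266
  outer loop
   vertex 0.3 4.3 4.8
   vertex 0.0 3.2 0.7
   vertex 5.7 1.9 4.3
  endloop
 endfacet
 facet normal -0.078 -0.369 0.926
  outer loop
   vertex 0.3 4.3 4.8
   vertex 5.7 1.9 4.3
   vertex 3.4 5.9 5.7
  endloop
 endfacet
 facet normal -0.994 0.095 0.047
  outer loop
   vertex 0.3 4.3 4.8
   vertex 0.3 5.9 1.6
   vertex 0.0 3.2 0.7
  endloop
 endfacet
 facet normal -0.509 0.770 0.385
  outer loop
   vertex 0.3 4.3 4.8
   vertex 3.4 5.9 5.7
   vertex 0.3 5.9 1.6
  endloop
 endfacet
 facet normal 0.135 0.300 -0.944
  outer loop
   vertex 2.8 5.4 1.8
   vertex 0.0 3.2 0.7
   vertex 0.3 5.9 1.6
  endloop
 endfacet
 facet normal 0.819 0.539 -0.195
  outer loop
   vertex 2.8 5.4 1.8
   vertex 3.4 5.9 5.7
   vertex 5.7 1.9 4.3
  endloop
 endfacet
 facet normal 0.206 0.966 -0.156
  outer loop
   vertex 2.8 5.4 1.8
   vertex 0.3 5.9 1.6
   vertex 3.4 5.9 5.7
  endloop
 endfacet
 facet normal 0.319 -0.610 -0.726
  outer loop
   vertex 4.5 2.7 3.1
   vertex 5.7 1.9 4.3
   vertex 0.0 3.2 0.7
  endloop
 endfacet
 facet normal 0.454 -0.138 -0.880
  outer loop
   vertex 4.5 2.7 3.1
   vertex 0.0 3.2 0.7
   vertex 2.8 5.4 1.8
  endloop
 endfacet
 facet normal 0.750 0.164 -0.641
  outer loop
   vertex 4.5 2.7 3.1
   vertex 2.8 5.4 1.8
   vertex 5.7 1.9 4.3
  endloop
 endfacet
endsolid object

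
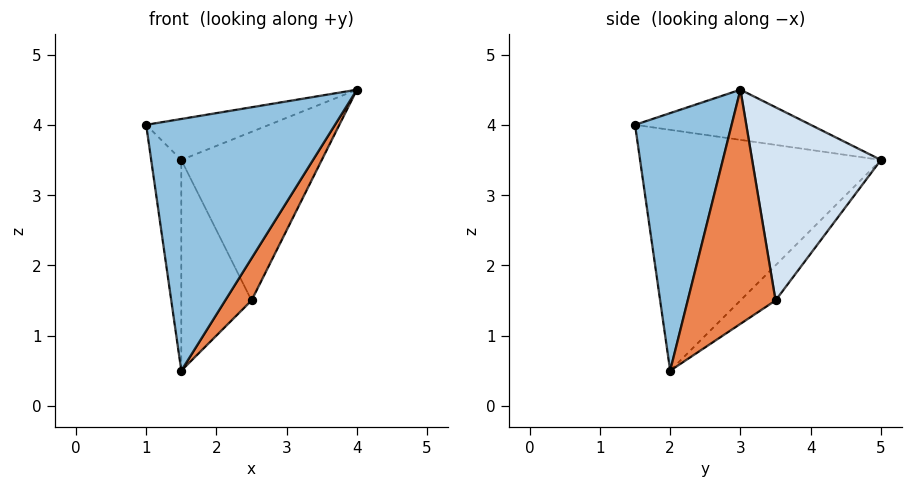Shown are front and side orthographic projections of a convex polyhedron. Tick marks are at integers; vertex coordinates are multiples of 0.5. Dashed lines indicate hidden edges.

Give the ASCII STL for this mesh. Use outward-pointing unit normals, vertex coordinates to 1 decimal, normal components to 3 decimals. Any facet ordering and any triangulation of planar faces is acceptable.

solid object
 facet normal -0.245 0.171 0.954
  outer loop
   vertex 1.5 5.0 3.5
   vertex 1.0 1.5 4.0
   vertex 4.0 3.0 4.5
  endloop
 endfacet
 facet normal 0.455 -0.889 -0.062
  outer loop
   vertex 1.5 2.0 0.5
   vertex 4.0 3.0 4.5
   vertex 1.0 1.5 4.0
  endloop
 endfacet
 facet normal -0.985 0.123 -0.123
  outer loop
   vertex 1.5 2.0 0.5
   vertex 1.0 1.5 4.0
   vertex 1.5 5.0 3.5
  endloop
 endfacet
 facet normal 0.661 0.721 -0.210
  outer loop
   vertex 2.5 3.5 1.5
   vertex 1.5 5.0 3.5
   vertex 4.0 3.0 4.5
  endloop
 endfacet
 facet normal 0.847 -0.254 -0.466
  outer loop
   vertex 2.5 3.5 1.5
   vertex 4.0 3.0 4.5
   vertex 1.5 2.0 0.5
  endloop
 endfacet
 facet normal -0.333 0.667 -0.667
  outer loop
   vertex 2.5 3.5 1.5
   vertex 1.5 2.0 0.5
   vertex 1.5 5.0 3.5
  endloop
 endfacet
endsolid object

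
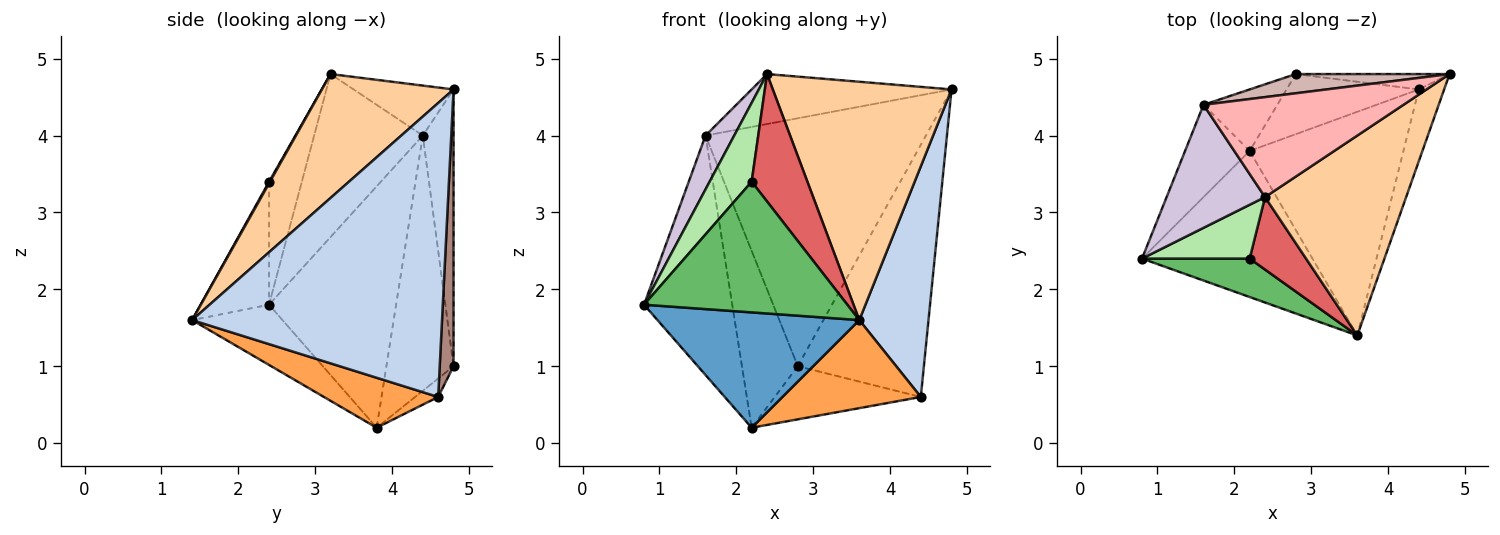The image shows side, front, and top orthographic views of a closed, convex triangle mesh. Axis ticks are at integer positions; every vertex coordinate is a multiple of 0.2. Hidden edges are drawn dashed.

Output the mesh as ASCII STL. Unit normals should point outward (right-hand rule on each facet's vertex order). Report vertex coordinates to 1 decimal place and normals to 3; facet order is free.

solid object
 facet normal -0.267 -0.597 -0.756
  outer loop
   vertex 2.2 3.8 0.2
   vertex 3.6 1.4 1.6
   vertex 0.8 2.4 1.8
  endloop
 endfacet
 facet normal 0.960 -0.266 -0.083
  outer loop
   vertex 4.4 4.6 0.6
   vertex 4.8 4.8 4.6
   vertex 3.6 1.4 1.6
  endloop
 endfacet
 facet normal 0.289 -0.351 -0.891
  outer loop
   vertex 4.4 4.6 0.6
   vertex 3.6 1.4 1.6
   vertex 2.2 3.8 0.2
  endloop
 endfacet
 facet normal 0.491 -0.667 0.560
  outer loop
   vertex 2.4 3.2 4.8
   vertex 3.6 1.4 1.6
   vertex 4.8 4.8 4.6
  endloop
 endfacet
 facet normal -0.307 -0.913 0.269
  outer loop
   vertex 2.2 2.4 3.4
   vertex 0.8 2.4 1.8
   vertex 3.6 1.4 1.6
  endloop
 endfacet
 facet normal -0.542 -0.694 0.474
  outer loop
   vertex 2.2 2.4 3.4
   vertex 2.4 3.2 4.8
   vertex 0.8 2.4 1.8
  endloop
 endfacet
 facet normal 0.015 -0.869 0.494
  outer loop
   vertex 2.2 2.4 3.4
   vertex 3.6 1.4 1.6
   vertex 2.4 3.2 4.8
  endloop
 endfacet
 facet normal -0.218 0.436 0.873
  outer loop
   vertex 1.6 4.4 4.0
   vertex 2.4 3.2 4.8
   vertex 4.8 4.8 4.6
  endloop
 endfacet
 facet normal -0.802 0.557 -0.215
  outer loop
   vertex 1.6 4.4 4.0
   vertex 2.2 3.8 0.2
   vertex 0.8 2.4 1.8
  endloop
 endfacet
 facet normal -0.835 -0.221 0.504
  outer loop
   vertex 1.6 4.4 4.0
   vertex 0.8 2.4 1.8
   vertex 2.4 3.2 4.8
  endloop
 endfacet
 facet normal 0.109 0.992 -0.061
  outer loop
   vertex 2.8 4.8 1.0
   vertex 4.8 4.8 4.6
   vertex 4.4 4.6 0.6
  endloop
 endfacet
 facet normal -0.138 0.987 0.077
  outer loop
   vertex 2.8 4.8 1.0
   vertex 1.6 4.4 4.0
   vertex 4.8 4.8 4.6
  endloop
 endfacet
 facet normal -0.104 0.659 -0.745
  outer loop
   vertex 2.8 4.8 1.0
   vertex 4.4 4.6 0.6
   vertex 2.2 3.8 0.2
  endloop
 endfacet
 facet normal -0.751 0.624 -0.217
  outer loop
   vertex 2.8 4.8 1.0
   vertex 2.2 3.8 0.2
   vertex 1.6 4.4 4.0
  endloop
 endfacet
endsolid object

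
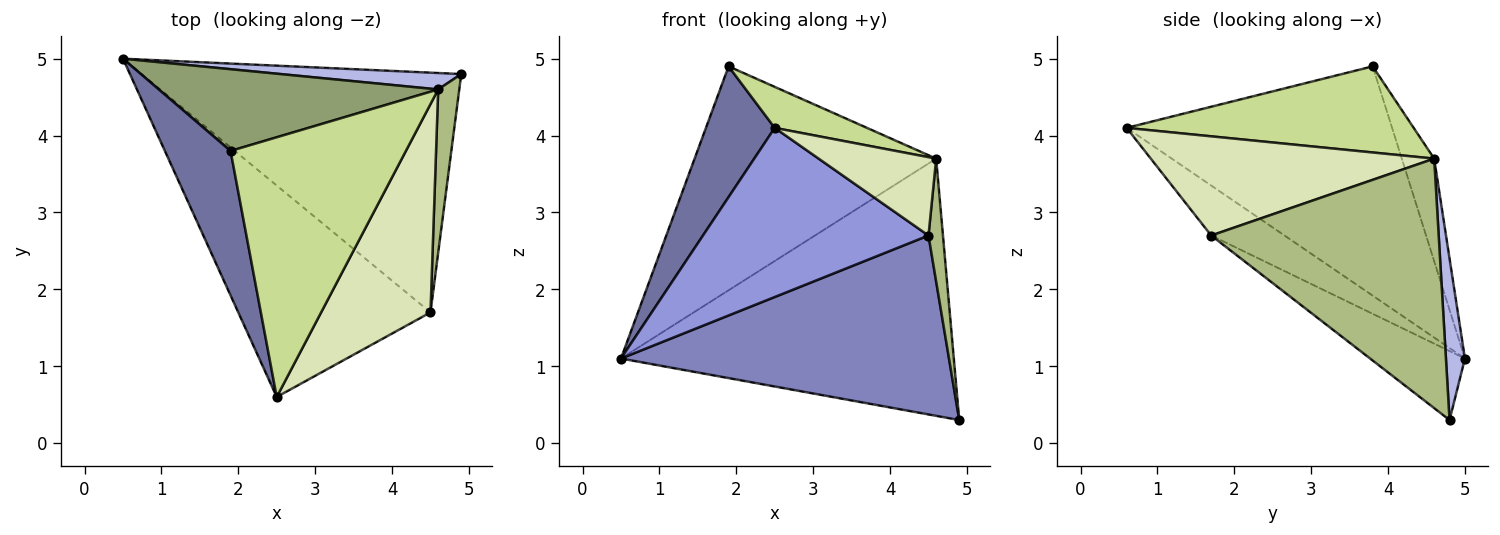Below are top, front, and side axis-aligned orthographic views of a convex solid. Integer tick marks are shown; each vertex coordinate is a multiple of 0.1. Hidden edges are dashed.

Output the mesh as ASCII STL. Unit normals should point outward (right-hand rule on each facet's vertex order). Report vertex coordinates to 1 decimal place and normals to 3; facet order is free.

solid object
 facet normal -0.933 -0.242 0.267
  outer loop
   vertex 1.9 3.8 4.9
   vertex 0.5 5.0 1.1
   vertex 2.5 0.6 4.1
  endloop
 endfacet
 facet normal -0.170 -0.589 -0.790
  outer loop
   vertex 4.5 1.7 2.7
   vertex 0.5 5.0 1.1
   vertex 4.9 4.8 0.3
  endloop
 endfacet
 facet normal -0.199 -0.612 -0.765
  outer loop
   vertex 4.5 1.7 2.7
   vertex 2.5 0.6 4.1
   vertex 0.5 5.0 1.1
  endloop
 endfacet
 facet normal 0.057 0.996 0.064
  outer loop
   vertex 4.6 4.6 3.7
   vertex 4.9 4.8 0.3
   vertex 0.5 5.0 1.1
  endloop
 endfacet
 facet normal -0.125 0.932 0.340
  outer loop
   vertex 4.6 4.6 3.7
   vertex 0.5 5.0 1.1
   vertex 1.9 3.8 4.9
  endloop
 endfacet
 facet normal 0.994 -0.063 0.084
  outer loop
   vertex 4.6 4.6 3.7
   vertex 4.5 1.7 2.7
   vertex 4.9 4.8 0.3
  endloop
 endfacet
 facet normal 0.437 -0.140 0.889
  outer loop
   vertex 4.6 4.6 3.7
   vertex 1.9 3.8 4.9
   vertex 2.5 0.6 4.1
  endloop
 endfacet
 facet normal 0.647 -0.268 0.714
  outer loop
   vertex 4.6 4.6 3.7
   vertex 2.5 0.6 4.1
   vertex 4.5 1.7 2.7
  endloop
 endfacet
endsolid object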